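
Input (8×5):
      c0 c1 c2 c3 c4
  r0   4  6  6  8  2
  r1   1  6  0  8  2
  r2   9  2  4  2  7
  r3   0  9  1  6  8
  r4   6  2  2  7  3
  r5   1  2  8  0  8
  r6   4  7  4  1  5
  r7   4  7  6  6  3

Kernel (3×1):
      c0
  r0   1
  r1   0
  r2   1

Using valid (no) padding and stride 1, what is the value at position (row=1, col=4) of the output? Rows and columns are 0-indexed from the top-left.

The receptive field on the input at this output position is [2 / 7 / 8]. Elementwise product with the kernel and sum: 2·1 + 8·1.

10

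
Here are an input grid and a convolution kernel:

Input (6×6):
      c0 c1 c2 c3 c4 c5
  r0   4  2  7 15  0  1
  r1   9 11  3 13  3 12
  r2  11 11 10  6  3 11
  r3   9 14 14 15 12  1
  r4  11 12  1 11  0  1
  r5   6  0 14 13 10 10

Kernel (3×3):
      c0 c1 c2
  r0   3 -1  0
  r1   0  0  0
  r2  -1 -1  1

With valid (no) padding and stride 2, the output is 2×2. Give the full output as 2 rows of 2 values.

Output[0,0]: The receptive field on the input at this output position is [4 2 7 / 9 11 3 / 11 11 10]. Elementwise product with the kernel and sum: 4·3 + 2·-1 + 11·-1 + 11·-1 + 10·1.

-2 -7
0 12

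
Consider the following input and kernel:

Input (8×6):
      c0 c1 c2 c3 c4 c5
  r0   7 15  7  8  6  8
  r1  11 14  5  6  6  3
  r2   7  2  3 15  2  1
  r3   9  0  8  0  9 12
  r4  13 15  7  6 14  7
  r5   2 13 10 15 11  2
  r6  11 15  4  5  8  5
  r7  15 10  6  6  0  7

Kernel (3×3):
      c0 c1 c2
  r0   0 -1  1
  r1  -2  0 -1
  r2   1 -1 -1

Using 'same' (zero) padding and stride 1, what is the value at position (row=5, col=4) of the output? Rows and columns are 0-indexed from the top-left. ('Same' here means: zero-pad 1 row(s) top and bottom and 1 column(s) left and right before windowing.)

The receptive field on the zero-padded input at this output position is [6 14 7 / 15 11 2 / 5 8 5]. Elementwise product with the kernel and sum: 14·-1 + 7·1 + 15·-2 + 2·-1 + 5·1 + 8·-1 + 5·-1.

-47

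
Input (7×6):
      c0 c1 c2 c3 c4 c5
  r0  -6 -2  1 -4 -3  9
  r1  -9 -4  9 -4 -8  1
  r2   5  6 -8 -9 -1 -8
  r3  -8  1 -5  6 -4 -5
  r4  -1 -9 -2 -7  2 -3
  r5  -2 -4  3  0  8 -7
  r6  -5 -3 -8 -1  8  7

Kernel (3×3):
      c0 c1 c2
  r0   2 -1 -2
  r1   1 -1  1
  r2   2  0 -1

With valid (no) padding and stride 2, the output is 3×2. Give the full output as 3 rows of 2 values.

Output[0,0]: The receptive field on the input at this output position is [-6 -2 1 / -9 -4 9 / 5 6 -8]. Elementwise product with the kernel and sum: -6·2 + -2·-1 + 1·-2 + -9·1 + -4·-1 + 9·1 + 5·2 + -8·-1.

10 2
6 -26
14 -14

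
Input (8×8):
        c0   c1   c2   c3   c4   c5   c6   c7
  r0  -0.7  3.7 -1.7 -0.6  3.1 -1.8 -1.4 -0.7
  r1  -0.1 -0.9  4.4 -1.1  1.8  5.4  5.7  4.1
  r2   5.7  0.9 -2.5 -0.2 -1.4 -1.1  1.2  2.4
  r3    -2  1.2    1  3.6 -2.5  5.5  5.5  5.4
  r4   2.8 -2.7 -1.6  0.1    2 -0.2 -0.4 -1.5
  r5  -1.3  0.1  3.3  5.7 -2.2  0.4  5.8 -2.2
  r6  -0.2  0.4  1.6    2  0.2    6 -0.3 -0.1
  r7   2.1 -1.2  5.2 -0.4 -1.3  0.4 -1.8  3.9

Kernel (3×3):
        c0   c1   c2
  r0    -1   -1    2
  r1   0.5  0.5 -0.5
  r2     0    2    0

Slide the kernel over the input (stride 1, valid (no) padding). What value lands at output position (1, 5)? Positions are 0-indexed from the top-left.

6.95

The receptive field on the input at this output position is [5.4 5.7 4.1 / -1.1 1.2 2.4 / 5.5 5.5 5.4]. Elementwise product with the kernel and sum: 5.4·-1 + 5.7·-1 + 4.1·2 + -1.1·0.5 + 1.2·0.5 + 2.4·-0.5 + 5.5·2.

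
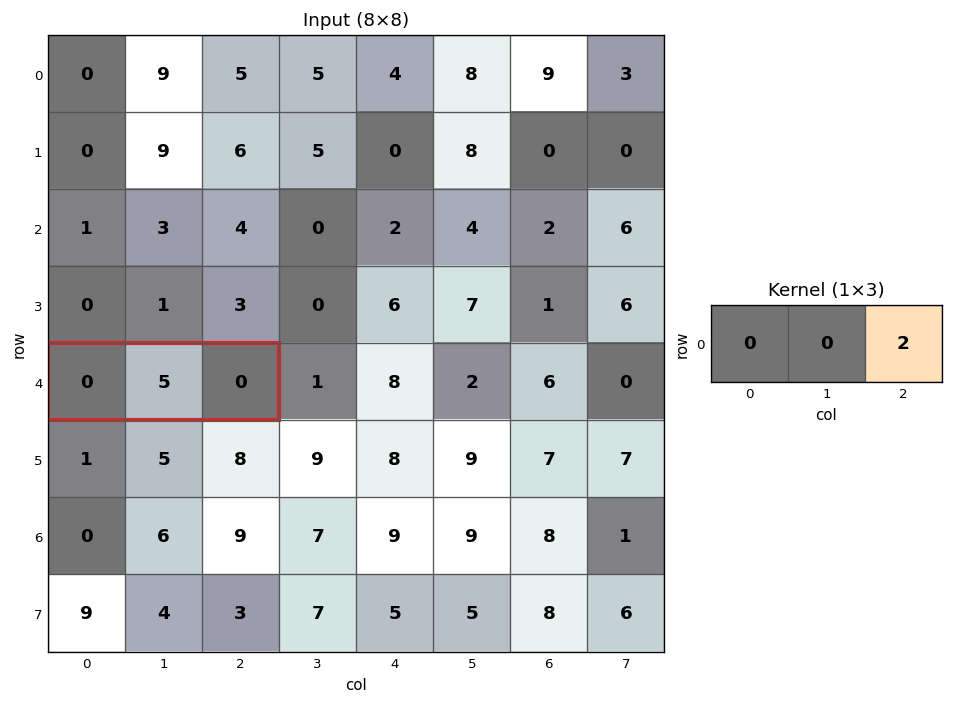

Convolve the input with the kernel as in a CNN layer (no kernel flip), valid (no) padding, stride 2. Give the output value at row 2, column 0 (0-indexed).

0

The receptive field on the input at this output position is [0 5 0]. Elementwise product with the kernel and sum: 0·2.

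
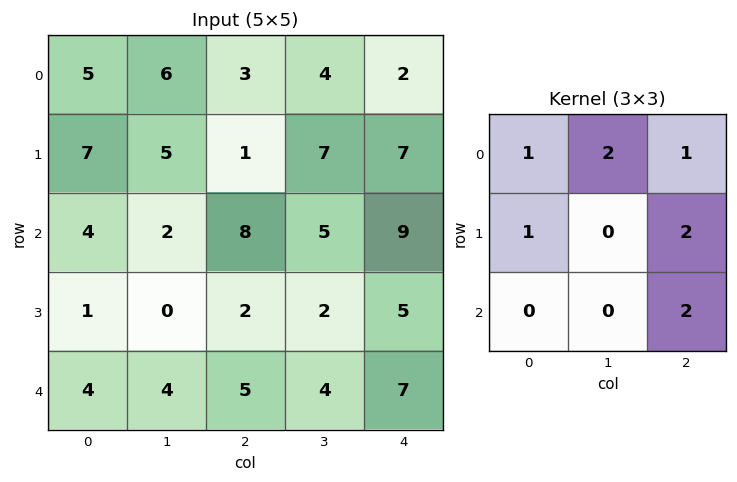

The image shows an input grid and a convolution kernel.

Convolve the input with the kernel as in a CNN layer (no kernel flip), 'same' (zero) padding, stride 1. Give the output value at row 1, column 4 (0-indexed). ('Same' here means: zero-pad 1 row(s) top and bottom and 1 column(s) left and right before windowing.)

15

The receptive field on the zero-padded input at this output position is [4 2 0 / 7 7 0 / 5 9 0]. Elementwise product with the kernel and sum: 4·1 + 2·2 + 0·1 + 7·1 + 0·2 + 0·2.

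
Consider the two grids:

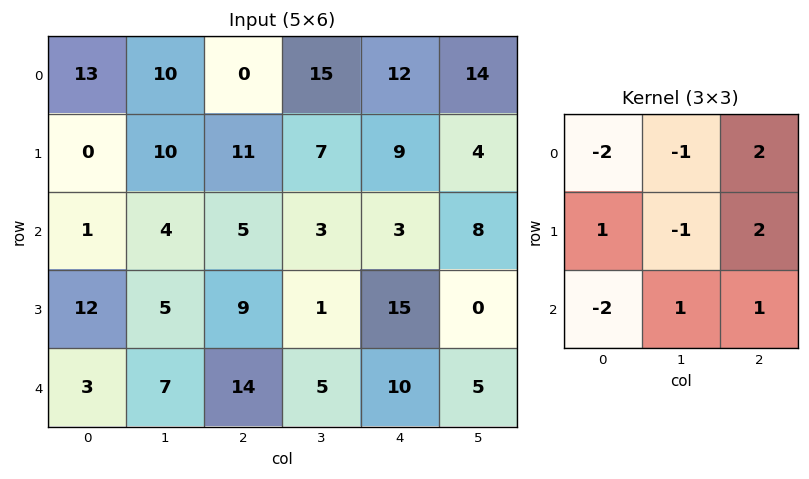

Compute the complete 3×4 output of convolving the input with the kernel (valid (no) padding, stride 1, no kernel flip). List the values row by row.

-17 23 27 -3
9 -12 -5 14
44 -4 18 -2

Output[0,0]: The receptive field on the input at this output position is [13 10 0 / 0 10 11 / 1 4 5]. Elementwise product with the kernel and sum: 13·-2 + 10·-1 + 0·2 + 0·1 + 10·-1 + 11·2 + 1·-2 + 4·1 + 5·1.
Output[0,1]: The receptive field on the input at this output position is [10 0 15 / 10 11 7 / 4 5 3]. Elementwise product with the kernel and sum: 10·-2 + 0·-1 + 15·2 + 10·1 + 11·-1 + 7·2 + 4·-2 + 5·1 + 3·1.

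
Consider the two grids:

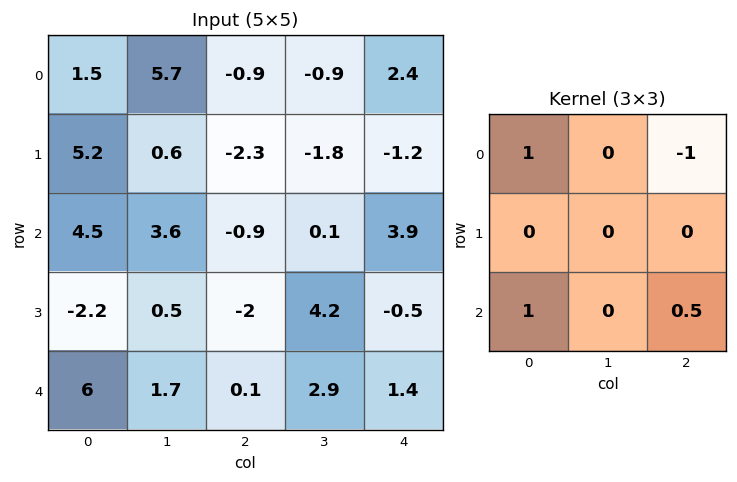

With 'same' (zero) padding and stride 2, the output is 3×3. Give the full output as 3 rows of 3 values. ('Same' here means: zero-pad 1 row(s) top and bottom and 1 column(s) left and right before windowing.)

0.3 -0.3 -1.8
-0.35 5 2.4
-0.5 -3.7 4.2

Output[0,0]: The receptive field on the zero-padded input at this output position is [0 0 0 / 0 1.5 5.7 / 0 5.2 0.6]. Elementwise product with the kernel and sum: 0·1 + 0·-1 + 0·1 + 0.6·0.5.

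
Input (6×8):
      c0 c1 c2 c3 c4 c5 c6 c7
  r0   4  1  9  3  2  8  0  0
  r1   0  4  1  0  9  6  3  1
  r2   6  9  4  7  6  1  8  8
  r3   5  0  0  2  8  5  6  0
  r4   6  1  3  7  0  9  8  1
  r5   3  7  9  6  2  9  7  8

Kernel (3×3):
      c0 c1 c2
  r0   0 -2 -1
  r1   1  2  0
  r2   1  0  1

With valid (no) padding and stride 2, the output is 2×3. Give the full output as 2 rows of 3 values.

7 3 19
-8 -13 16

Output[0,0]: The receptive field on the input at this output position is [4 1 9 / 0 4 1 / 6 9 4]. Elementwise product with the kernel and sum: 1·-2 + 9·-1 + 0·1 + 4·2 + 6·1 + 4·1.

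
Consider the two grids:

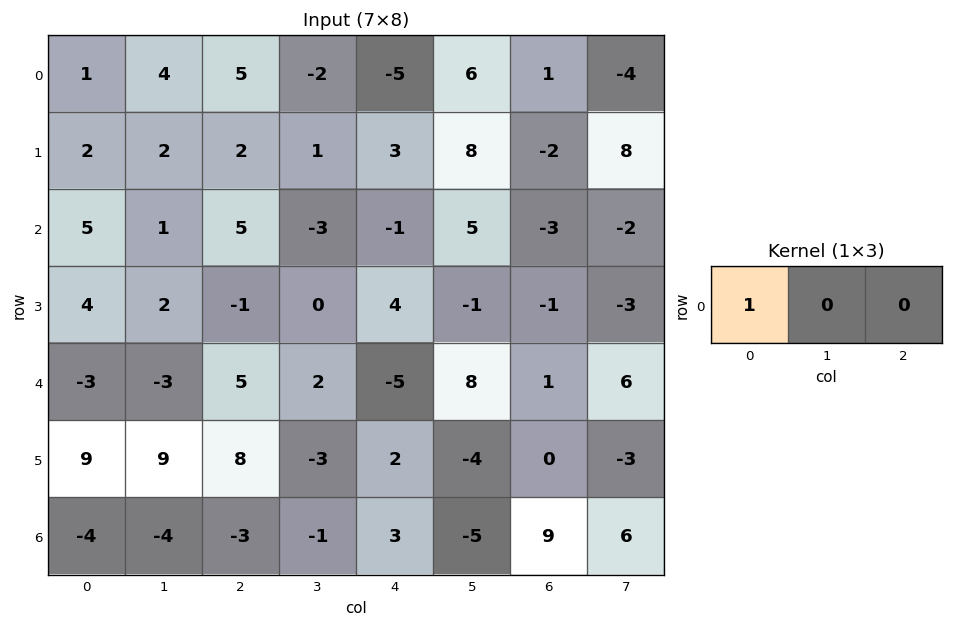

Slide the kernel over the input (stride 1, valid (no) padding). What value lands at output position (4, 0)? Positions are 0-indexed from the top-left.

The receptive field on the input at this output position is [-3 -3 5]. Elementwise product with the kernel and sum: -3·1.

-3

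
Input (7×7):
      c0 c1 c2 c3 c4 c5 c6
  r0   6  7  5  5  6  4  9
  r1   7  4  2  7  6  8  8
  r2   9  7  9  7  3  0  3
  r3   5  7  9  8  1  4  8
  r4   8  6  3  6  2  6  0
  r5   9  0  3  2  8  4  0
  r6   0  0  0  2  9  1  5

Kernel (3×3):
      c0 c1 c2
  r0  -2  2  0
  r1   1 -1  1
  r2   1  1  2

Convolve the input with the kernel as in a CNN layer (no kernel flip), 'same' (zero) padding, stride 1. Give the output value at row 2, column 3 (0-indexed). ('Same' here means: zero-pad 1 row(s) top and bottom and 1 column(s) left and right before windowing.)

34

The receptive field on the zero-padded input at this output position is [2 7 6 / 9 7 3 / 9 8 1]. Elementwise product with the kernel and sum: 2·-2 + 7·2 + 9·1 + 7·-1 + 3·1 + 9·1 + 8·1 + 1·2.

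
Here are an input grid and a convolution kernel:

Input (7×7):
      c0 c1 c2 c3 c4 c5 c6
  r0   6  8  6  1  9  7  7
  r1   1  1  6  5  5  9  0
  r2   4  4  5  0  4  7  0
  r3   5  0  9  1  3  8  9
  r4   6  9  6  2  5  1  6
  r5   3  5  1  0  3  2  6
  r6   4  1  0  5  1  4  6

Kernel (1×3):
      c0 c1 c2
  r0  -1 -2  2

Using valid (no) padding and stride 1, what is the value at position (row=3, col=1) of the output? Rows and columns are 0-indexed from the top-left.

The receptive field on the input at this output position is [0 9 1]. Elementwise product with the kernel and sum: 0·-1 + 9·-2 + 1·2.

-16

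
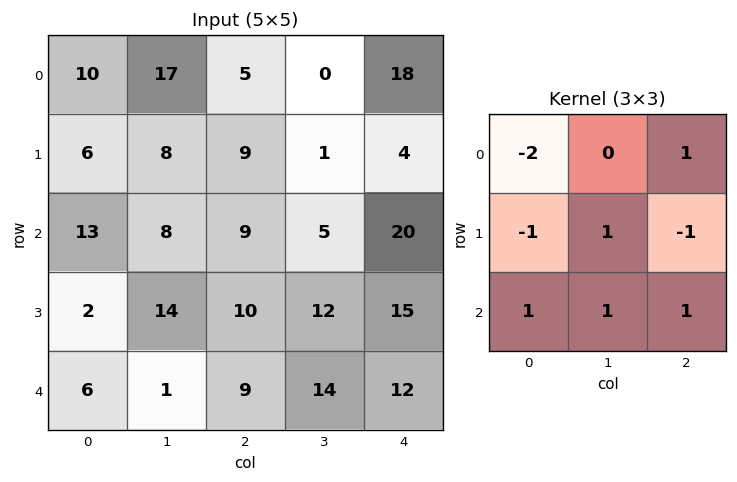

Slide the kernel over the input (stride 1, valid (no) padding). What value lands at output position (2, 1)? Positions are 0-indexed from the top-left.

The receptive field on the input at this output position is [8 9 5 / 14 10 12 / 1 9 14]. Elementwise product with the kernel and sum: 8·-2 + 5·1 + 14·-1 + 10·1 + 12·-1 + 1·1 + 9·1 + 14·1.

-3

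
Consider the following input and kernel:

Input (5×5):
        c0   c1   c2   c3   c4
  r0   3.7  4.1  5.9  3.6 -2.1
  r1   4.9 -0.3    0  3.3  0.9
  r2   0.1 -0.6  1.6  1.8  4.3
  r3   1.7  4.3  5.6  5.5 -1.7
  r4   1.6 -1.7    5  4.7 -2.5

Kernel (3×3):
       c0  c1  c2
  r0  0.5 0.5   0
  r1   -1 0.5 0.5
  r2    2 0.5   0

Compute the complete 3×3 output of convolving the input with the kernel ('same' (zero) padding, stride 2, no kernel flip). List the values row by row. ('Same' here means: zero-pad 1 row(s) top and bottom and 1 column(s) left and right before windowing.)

6.35 0.05 2.4
3.05 13.55 12.6
0.8 11.5 -4.05

Output[0,0]: The receptive field on the zero-padded input at this output position is [0 0 0 / 0 3.7 4.1 / 0 4.9 -0.3]. Elementwise product with the kernel and sum: 0·0.5 + 0·0.5 + 0·-1 + 3.7·0.5 + 4.1·0.5 + 0·2 + 4.9·0.5.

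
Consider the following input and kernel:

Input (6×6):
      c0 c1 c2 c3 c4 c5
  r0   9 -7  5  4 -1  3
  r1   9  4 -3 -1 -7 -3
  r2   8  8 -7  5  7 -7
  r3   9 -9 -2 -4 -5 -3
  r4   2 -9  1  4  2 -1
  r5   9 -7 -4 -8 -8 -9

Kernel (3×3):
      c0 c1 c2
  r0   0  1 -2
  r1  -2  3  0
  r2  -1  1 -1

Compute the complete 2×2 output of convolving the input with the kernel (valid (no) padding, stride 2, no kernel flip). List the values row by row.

-16 14
-35 -16

Output[0,0]: The receptive field on the input at this output position is [9 -7 5 / 9 4 -3 / 8 8 -7]. Elementwise product with the kernel and sum: -7·1 + 5·-2 + 9·-2 + 4·3 + 8·-1 + 8·1 + -7·-1.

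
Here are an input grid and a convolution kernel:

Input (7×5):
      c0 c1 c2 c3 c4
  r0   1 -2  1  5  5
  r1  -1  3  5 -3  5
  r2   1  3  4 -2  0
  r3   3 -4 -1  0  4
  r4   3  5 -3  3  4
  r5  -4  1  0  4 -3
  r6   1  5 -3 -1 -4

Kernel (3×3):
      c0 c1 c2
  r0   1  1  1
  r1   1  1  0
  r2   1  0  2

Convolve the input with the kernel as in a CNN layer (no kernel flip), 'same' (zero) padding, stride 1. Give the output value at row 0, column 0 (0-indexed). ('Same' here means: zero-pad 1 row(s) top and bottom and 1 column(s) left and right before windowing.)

7

The receptive field on the zero-padded input at this output position is [0 0 0 / 0 1 -2 / 0 -1 3]. Elementwise product with the kernel and sum: 0·1 + 0·1 + 0·1 + 0·1 + 1·1 + 0·1 + 3·2.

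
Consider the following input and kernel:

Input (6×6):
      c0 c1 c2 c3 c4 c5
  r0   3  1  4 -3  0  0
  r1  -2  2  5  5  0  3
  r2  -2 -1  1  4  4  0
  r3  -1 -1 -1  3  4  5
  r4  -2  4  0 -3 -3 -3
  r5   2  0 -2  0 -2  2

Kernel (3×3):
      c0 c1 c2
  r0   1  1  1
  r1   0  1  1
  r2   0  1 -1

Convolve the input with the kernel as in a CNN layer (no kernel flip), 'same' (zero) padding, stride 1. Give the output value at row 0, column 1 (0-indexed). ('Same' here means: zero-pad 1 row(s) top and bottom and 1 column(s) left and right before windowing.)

The receptive field on the zero-padded input at this output position is [0 0 0 / 3 1 4 / -2 2 5]. Elementwise product with the kernel and sum: 0·1 + 0·1 + 0·1 + 1·1 + 4·1 + 2·1 + 5·-1.

2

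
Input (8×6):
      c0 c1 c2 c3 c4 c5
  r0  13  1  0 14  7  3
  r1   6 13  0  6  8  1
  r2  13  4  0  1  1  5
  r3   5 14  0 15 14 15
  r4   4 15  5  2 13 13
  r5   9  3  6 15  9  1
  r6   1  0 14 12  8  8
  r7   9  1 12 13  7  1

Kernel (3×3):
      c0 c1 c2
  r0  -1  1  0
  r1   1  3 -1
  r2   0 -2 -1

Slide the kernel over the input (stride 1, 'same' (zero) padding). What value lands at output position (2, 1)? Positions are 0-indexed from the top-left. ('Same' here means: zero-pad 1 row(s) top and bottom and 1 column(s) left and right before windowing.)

The receptive field on the zero-padded input at this output position is [6 13 0 / 13 4 0 / 5 14 0]. Elementwise product with the kernel and sum: 6·-1 + 13·1 + 13·1 + 4·3 + 0·-1 + 14·-2 + 0·-1.

4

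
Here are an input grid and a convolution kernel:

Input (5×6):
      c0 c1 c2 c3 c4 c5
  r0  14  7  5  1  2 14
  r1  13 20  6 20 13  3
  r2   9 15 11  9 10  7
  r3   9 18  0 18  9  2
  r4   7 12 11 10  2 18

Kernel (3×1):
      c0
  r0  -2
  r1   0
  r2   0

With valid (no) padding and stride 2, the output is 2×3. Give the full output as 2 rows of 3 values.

-28 -10 -4
-18 -22 -20

Output[0,0]: The receptive field on the input at this output position is [14 / 13 / 9]. Elementwise product with the kernel and sum: 14·-2.
Output[0,1]: The receptive field on the input at this output position is [5 / 6 / 11]. Elementwise product with the kernel and sum: 5·-2.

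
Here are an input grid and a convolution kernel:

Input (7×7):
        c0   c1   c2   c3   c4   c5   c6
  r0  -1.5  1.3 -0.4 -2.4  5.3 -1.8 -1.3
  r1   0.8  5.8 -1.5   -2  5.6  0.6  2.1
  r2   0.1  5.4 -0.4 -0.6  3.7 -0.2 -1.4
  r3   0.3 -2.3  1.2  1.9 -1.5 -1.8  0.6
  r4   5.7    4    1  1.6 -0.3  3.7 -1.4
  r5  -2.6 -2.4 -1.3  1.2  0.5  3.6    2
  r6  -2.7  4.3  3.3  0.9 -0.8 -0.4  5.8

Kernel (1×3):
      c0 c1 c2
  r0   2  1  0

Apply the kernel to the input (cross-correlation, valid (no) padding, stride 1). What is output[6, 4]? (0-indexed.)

The receptive field on the input at this output position is [-0.8 -0.4 5.8]. Elementwise product with the kernel and sum: -0.8·2 + -0.4·1.

-2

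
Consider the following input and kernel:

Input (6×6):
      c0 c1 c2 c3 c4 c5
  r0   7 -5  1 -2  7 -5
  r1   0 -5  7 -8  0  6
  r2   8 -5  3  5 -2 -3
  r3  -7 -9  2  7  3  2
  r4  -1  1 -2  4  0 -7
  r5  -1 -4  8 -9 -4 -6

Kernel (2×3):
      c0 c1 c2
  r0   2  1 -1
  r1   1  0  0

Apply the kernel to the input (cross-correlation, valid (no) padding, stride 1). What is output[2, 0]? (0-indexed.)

1

The receptive field on the input at this output position is [8 -5 3 / -7 -9 2]. Elementwise product with the kernel and sum: 8·2 + -5·1 + 3·-1 + -7·1.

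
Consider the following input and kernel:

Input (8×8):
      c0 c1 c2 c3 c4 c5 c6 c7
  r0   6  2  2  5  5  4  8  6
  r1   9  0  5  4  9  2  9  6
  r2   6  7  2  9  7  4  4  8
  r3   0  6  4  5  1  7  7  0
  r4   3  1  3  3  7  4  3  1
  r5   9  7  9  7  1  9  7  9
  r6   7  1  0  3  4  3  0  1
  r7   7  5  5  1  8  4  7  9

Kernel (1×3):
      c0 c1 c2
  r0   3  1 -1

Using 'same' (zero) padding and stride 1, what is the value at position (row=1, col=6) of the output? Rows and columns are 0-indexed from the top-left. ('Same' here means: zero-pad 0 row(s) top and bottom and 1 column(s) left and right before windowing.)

9

The receptive field on the zero-padded input at this output position is [2 9 6]. Elementwise product with the kernel and sum: 2·3 + 9·1 + 6·-1.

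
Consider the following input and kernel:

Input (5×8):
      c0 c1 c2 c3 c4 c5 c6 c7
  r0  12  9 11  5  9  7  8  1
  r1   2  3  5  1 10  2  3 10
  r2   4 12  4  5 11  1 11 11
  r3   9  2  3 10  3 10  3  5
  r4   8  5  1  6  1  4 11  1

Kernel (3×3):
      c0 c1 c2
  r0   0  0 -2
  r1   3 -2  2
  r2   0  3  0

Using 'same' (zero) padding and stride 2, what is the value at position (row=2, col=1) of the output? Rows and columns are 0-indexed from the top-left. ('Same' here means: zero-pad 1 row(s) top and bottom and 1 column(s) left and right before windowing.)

5

The receptive field on the zero-padded input at this output position is [2 3 10 / 5 1 6 / 0 0 0]. Elementwise product with the kernel and sum: 10·-2 + 5·3 + 1·-2 + 6·2 + 0·3.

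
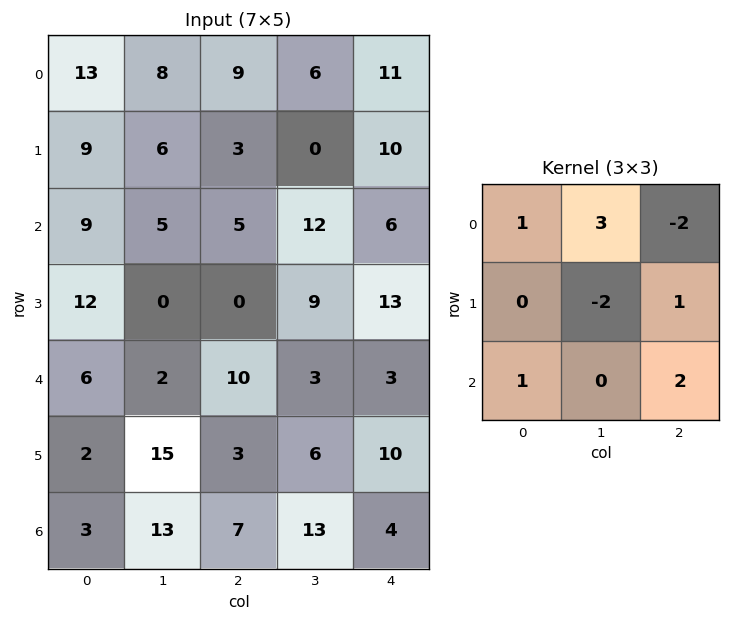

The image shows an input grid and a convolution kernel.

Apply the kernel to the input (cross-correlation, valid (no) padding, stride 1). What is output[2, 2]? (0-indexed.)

The receptive field on the input at this output position is [5 12 6 / 0 9 13 / 10 3 3]. Elementwise product with the kernel and sum: 5·1 + 12·3 + 6·-2 + 9·-2 + 13·1 + 10·1 + 3·2.

40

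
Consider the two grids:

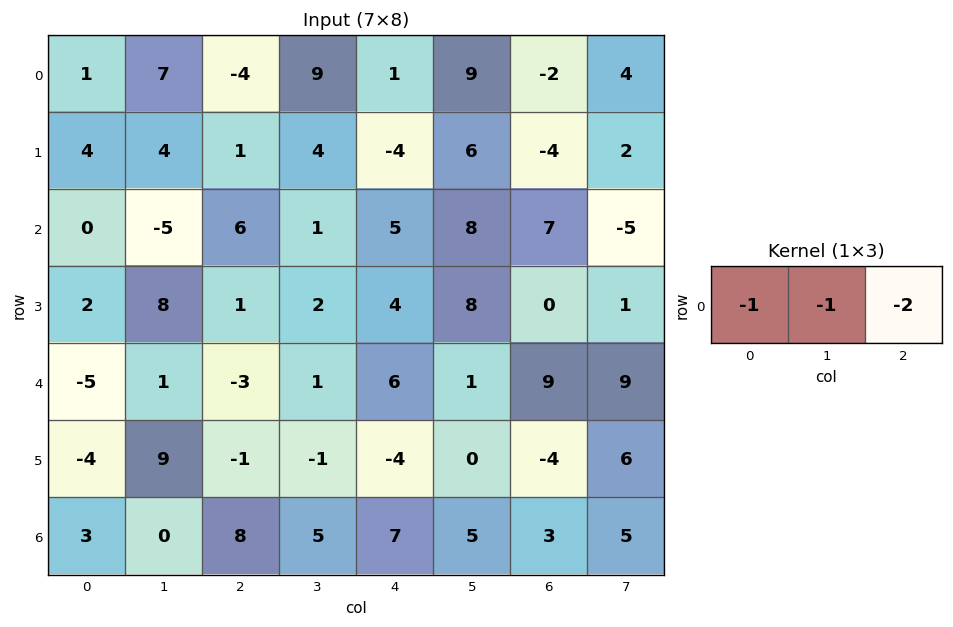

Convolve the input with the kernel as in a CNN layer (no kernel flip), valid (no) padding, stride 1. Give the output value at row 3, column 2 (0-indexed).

The receptive field on the input at this output position is [1 2 4]. Elementwise product with the kernel and sum: 1·-1 + 2·-1 + 4·-2.

-11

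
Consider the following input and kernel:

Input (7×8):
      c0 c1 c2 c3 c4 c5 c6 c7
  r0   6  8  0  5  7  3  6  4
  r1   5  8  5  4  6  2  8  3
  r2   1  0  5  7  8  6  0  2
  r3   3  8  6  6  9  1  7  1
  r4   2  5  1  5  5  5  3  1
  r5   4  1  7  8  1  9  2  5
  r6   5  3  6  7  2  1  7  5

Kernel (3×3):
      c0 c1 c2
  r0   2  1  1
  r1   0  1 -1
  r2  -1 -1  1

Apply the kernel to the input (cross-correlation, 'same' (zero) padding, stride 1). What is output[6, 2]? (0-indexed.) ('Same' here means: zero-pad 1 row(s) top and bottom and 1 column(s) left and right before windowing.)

The receptive field on the zero-padded input at this output position is [1 7 8 / 3 6 7 / 0 0 0]. Elementwise product with the kernel and sum: 1·2 + 7·1 + 8·1 + 6·1 + 7·-1 + 0·-1 + 0·-1 + 0·1.

16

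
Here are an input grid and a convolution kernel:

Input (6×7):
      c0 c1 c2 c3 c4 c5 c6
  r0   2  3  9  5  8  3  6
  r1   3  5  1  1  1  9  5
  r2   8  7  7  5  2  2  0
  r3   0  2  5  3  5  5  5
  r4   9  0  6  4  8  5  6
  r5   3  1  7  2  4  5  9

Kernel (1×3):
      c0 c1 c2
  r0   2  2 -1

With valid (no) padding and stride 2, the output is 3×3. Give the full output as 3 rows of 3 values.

1 20 16
23 22 8
12 12 20

Output[0,0]: The receptive field on the input at this output position is [2 3 9]. Elementwise product with the kernel and sum: 2·2 + 3·2 + 9·-1.
Output[0,1]: The receptive field on the input at this output position is [9 5 8]. Elementwise product with the kernel and sum: 9·2 + 5·2 + 8·-1.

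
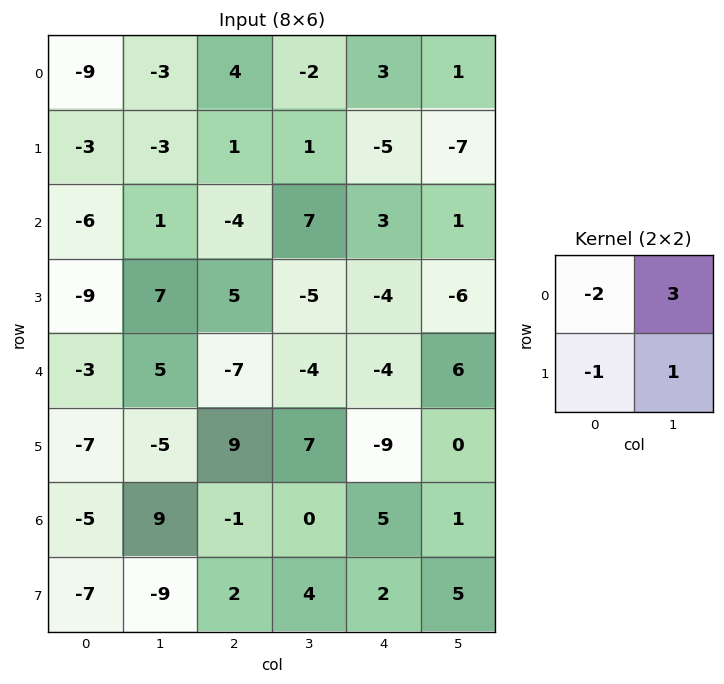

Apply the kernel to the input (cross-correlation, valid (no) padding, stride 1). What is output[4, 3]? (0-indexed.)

-20

The receptive field on the input at this output position is [-4 -4 / 7 -9]. Elementwise product with the kernel and sum: -4·-2 + -4·3 + 7·-1 + -9·1.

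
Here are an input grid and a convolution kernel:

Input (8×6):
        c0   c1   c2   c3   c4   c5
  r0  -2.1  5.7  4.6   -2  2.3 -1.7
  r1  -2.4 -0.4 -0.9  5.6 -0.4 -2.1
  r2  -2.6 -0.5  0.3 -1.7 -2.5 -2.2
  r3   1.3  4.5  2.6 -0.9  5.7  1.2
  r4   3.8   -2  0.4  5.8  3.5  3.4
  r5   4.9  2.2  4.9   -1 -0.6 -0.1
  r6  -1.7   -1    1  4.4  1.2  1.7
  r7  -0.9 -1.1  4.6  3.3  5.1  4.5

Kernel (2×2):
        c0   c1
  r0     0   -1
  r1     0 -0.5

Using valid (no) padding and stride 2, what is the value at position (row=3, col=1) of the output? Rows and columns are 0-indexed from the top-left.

-6.05

The receptive field on the input at this output position is [1 4.4 / 4.6 3.3]. Elementwise product with the kernel and sum: 4.4·-1 + 3.3·-0.5.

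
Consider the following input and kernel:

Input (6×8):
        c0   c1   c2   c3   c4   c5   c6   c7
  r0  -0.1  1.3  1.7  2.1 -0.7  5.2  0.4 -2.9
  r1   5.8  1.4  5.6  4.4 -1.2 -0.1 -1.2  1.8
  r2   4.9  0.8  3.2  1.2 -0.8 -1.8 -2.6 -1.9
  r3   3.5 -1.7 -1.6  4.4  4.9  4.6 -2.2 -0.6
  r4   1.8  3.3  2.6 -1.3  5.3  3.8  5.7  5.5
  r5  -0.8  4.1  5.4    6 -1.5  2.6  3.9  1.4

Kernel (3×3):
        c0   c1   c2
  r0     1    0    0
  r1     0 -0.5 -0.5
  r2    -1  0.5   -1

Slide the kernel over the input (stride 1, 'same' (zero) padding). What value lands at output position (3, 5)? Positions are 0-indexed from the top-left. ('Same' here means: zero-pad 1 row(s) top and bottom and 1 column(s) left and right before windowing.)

-11.1

The receptive field on the zero-padded input at this output position is [-0.8 -1.8 -2.6 / 4.9 4.6 -2.2 / 5.3 3.8 5.7]. Elementwise product with the kernel and sum: -0.8·1 + 4.6·-0.5 + -2.2·-0.5 + 5.3·-1 + 3.8·0.5 + 5.7·-1.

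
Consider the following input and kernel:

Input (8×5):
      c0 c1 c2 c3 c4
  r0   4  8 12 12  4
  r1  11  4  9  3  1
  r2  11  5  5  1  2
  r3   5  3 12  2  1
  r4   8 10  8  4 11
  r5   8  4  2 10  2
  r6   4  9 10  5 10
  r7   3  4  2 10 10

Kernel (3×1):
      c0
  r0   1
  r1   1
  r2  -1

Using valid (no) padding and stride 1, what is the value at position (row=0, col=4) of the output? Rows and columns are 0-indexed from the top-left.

3

The receptive field on the input at this output position is [4 / 1 / 2]. Elementwise product with the kernel and sum: 4·1 + 1·1 + 2·-1.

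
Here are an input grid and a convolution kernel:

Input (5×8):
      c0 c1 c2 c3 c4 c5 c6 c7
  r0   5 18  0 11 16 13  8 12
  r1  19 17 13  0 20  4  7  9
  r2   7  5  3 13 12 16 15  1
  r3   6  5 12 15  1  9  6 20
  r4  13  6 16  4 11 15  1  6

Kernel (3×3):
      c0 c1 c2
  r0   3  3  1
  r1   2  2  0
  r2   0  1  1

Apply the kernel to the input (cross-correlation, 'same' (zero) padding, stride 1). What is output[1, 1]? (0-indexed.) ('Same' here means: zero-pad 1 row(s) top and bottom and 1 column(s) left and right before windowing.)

149

The receptive field on the zero-padded input at this output position is [5 18 0 / 19 17 13 / 7 5 3]. Elementwise product with the kernel and sum: 5·3 + 18·3 + 0·1 + 19·2 + 17·2 + 5·1 + 3·1.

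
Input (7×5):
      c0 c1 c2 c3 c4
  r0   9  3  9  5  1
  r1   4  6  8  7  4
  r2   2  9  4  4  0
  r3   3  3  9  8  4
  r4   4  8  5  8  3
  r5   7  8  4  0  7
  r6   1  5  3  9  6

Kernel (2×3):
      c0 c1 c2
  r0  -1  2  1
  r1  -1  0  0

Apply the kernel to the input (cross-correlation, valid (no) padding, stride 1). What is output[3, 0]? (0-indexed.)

The receptive field on the input at this output position is [3 3 9 / 4 8 5]. Elementwise product with the kernel and sum: 3·-1 + 3·2 + 9·1 + 4·-1.

8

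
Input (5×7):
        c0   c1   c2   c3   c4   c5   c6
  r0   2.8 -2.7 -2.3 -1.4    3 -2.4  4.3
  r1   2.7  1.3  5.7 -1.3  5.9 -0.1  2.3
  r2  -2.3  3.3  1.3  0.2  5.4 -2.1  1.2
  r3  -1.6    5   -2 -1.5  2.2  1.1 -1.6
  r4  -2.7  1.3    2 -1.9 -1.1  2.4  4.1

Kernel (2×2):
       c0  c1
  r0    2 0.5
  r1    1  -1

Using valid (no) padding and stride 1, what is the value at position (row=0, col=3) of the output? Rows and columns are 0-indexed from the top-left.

The receptive field on the input at this output position is [-1.4 3 / -1.3 5.9]. Elementwise product with the kernel and sum: -1.4·2 + 3·0.5 + -1.3·1 + 5.9·-1.

-8.5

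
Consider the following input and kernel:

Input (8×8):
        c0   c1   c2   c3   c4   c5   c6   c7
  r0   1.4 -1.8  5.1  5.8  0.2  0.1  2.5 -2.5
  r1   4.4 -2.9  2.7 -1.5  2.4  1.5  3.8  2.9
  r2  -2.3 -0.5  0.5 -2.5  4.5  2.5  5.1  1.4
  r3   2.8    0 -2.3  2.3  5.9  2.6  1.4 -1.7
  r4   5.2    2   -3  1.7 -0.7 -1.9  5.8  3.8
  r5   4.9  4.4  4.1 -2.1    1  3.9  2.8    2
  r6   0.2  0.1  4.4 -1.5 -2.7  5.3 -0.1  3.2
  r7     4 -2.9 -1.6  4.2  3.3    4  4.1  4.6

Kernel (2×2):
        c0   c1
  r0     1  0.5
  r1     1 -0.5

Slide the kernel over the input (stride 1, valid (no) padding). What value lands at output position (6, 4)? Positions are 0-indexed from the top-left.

The receptive field on the input at this output position is [-2.7 5.3 / 3.3 4]. Elementwise product with the kernel and sum: -2.7·1 + 5.3·0.5 + 3.3·1 + 4·-0.5.

1.25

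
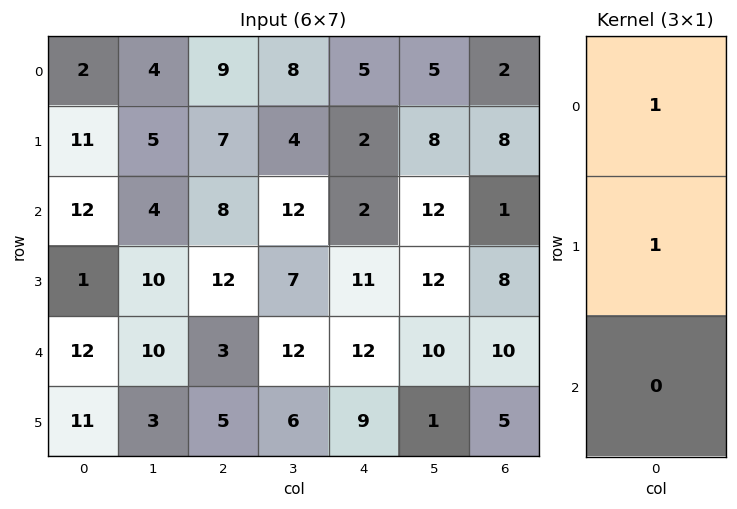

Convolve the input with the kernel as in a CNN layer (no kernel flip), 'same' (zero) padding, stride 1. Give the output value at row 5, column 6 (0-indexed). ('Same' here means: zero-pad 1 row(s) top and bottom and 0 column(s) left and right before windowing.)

15

The receptive field on the zero-padded input at this output position is [10 / 5 / 0]. Elementwise product with the kernel and sum: 10·1 + 5·1.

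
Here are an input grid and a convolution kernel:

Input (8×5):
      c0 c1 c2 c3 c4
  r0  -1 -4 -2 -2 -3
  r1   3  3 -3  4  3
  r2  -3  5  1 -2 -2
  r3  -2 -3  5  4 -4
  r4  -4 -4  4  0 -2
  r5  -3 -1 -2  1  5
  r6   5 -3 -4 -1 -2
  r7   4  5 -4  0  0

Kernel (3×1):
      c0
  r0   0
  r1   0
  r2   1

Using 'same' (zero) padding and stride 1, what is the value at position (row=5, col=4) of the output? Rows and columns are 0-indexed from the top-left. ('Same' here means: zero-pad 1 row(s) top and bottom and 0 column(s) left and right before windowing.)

The receptive field on the zero-padded input at this output position is [-2 / 5 / -2]. Elementwise product with the kernel and sum: -2·1.

-2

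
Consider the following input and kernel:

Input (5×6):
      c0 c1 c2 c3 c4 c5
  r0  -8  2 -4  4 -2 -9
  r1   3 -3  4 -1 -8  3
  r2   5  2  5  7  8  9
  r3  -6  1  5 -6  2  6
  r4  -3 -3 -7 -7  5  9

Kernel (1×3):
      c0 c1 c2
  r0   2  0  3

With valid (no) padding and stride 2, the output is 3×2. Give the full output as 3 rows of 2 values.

Output[0,0]: The receptive field on the input at this output position is [-8 2 -4]. Elementwise product with the kernel and sum: -8·2 + -4·3.

-28 -14
25 34
-27 1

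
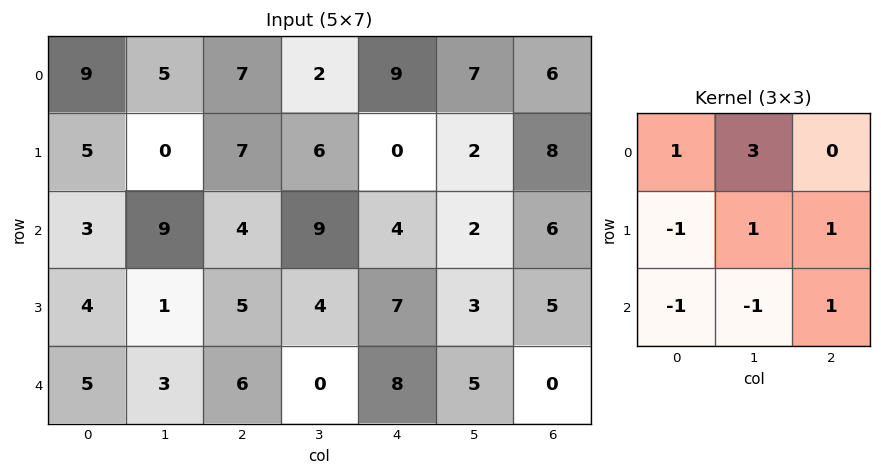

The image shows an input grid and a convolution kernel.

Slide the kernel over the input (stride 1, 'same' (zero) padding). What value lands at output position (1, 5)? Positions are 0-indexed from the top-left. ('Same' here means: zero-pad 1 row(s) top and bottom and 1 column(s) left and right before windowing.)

40

The receptive field on the zero-padded input at this output position is [9 7 6 / 0 2 8 / 4 2 6]. Elementwise product with the kernel and sum: 9·1 + 7·3 + 0·-1 + 2·1 + 8·1 + 4·-1 + 2·-1 + 6·1.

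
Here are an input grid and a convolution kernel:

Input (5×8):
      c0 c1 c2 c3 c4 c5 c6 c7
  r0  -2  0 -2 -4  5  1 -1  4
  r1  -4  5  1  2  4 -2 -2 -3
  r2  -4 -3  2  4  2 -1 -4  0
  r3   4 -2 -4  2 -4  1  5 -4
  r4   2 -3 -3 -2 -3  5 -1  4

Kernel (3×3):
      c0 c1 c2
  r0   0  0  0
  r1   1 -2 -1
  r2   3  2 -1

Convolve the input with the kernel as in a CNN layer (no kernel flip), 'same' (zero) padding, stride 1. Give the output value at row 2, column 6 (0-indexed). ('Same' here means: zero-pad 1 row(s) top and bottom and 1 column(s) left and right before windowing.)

24

The receptive field on the zero-padded input at this output position is [-2 -2 -3 / -1 -4 0 / 1 5 -4]. Elementwise product with the kernel and sum: -1·1 + -4·-2 + 0·-1 + 1·3 + 5·2 + -4·-1.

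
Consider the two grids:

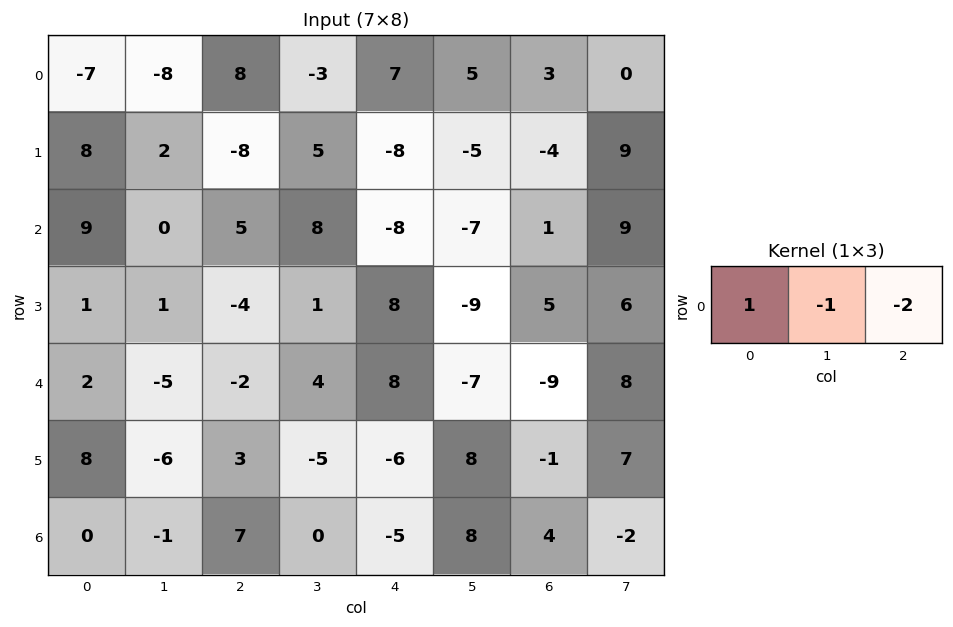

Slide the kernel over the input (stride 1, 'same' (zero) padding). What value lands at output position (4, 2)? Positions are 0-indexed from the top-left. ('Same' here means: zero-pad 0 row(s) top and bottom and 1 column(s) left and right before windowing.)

The receptive field on the zero-padded input at this output position is [-5 -2 4]. Elementwise product with the kernel and sum: -5·1 + -2·-1 + 4·-2.

-11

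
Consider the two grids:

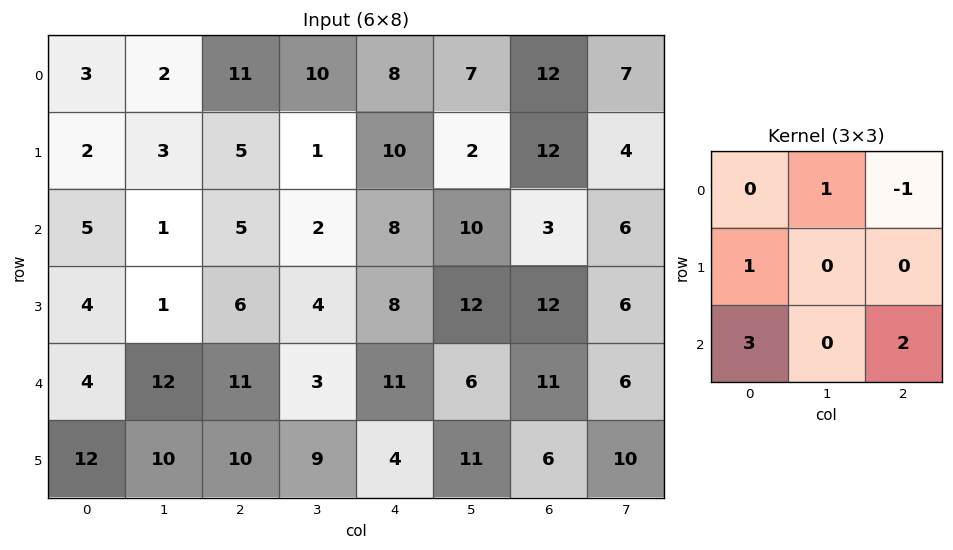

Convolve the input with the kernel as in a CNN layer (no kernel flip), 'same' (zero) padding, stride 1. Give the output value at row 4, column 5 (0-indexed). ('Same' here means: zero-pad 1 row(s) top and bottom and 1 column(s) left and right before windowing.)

The receptive field on the zero-padded input at this output position is [8 12 12 / 11 6 11 / 4 11 6]. Elementwise product with the kernel and sum: 12·1 + 12·-1 + 11·1 + 4·3 + 6·2.

35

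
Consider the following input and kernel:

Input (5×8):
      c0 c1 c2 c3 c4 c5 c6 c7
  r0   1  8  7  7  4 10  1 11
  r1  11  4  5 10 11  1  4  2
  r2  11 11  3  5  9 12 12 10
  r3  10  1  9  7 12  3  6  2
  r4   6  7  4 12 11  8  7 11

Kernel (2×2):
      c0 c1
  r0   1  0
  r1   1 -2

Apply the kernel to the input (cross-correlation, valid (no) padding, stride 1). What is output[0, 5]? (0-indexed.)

The receptive field on the input at this output position is [10 1 / 1 4]. Elementwise product with the kernel and sum: 10·1 + 1·1 + 4·-2.

3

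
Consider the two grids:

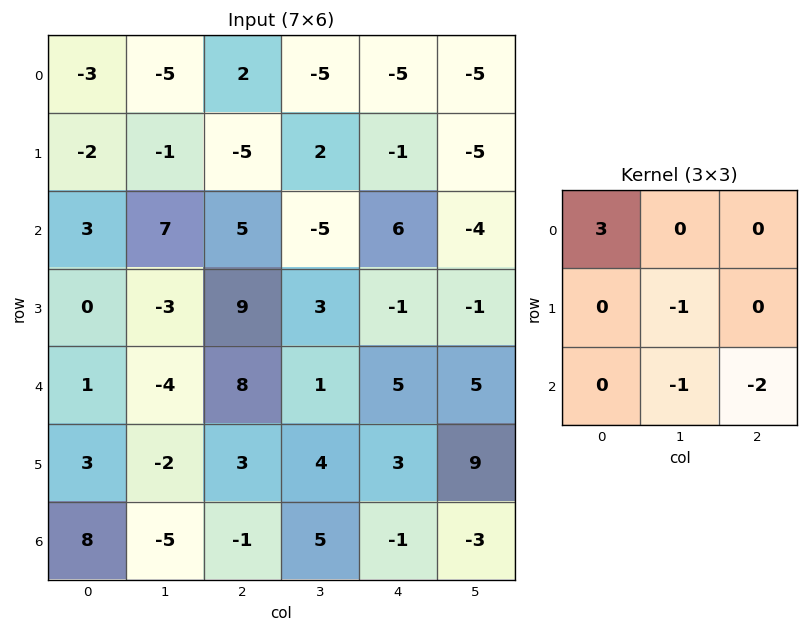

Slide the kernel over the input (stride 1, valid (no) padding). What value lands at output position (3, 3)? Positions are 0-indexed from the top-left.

The receptive field on the input at this output position is [3 -1 -1 / 1 5 5 / 4 3 9]. Elementwise product with the kernel and sum: 3·3 + 5·-1 + 3·-1 + 9·-2.

-17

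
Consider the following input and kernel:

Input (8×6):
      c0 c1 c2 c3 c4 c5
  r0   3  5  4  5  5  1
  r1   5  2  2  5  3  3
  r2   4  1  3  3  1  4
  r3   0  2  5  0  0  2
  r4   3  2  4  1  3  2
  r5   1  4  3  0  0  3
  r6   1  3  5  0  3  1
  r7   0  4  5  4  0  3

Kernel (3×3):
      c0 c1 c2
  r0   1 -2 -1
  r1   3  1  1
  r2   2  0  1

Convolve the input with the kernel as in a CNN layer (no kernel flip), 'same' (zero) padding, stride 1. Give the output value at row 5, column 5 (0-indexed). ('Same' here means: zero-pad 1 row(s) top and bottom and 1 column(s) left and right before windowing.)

8

The receptive field on the zero-padded input at this output position is [3 2 0 / 0 3 0 / 3 1 0]. Elementwise product with the kernel and sum: 3·1 + 2·-2 + 0·-1 + 0·3 + 3·1 + 0·1 + 3·2 + 0·1.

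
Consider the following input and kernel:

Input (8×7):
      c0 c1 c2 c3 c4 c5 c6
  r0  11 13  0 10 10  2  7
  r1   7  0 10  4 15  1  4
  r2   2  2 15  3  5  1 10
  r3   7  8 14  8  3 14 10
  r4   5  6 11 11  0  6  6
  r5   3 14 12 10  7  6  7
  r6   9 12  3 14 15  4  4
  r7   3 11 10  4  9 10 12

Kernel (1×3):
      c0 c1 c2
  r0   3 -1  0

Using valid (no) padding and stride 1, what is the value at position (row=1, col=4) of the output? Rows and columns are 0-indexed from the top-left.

44

The receptive field on the input at this output position is [15 1 4]. Elementwise product with the kernel and sum: 15·3 + 1·-1.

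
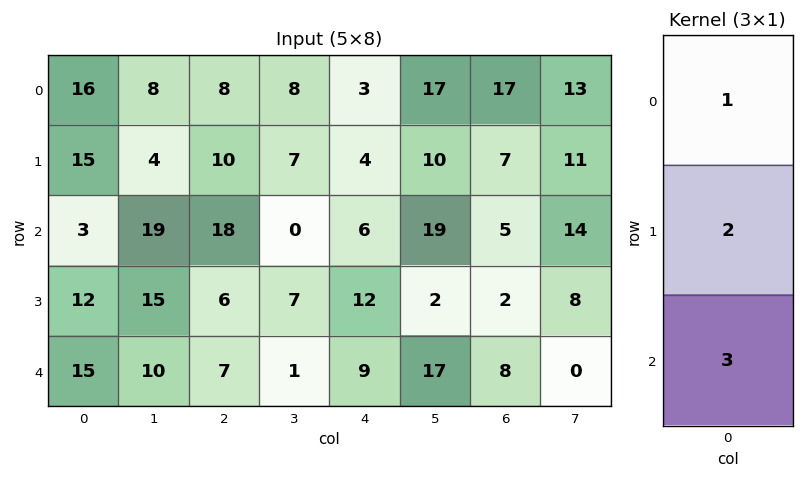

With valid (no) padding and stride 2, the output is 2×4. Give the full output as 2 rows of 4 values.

Output[0,0]: The receptive field on the input at this output position is [16 / 15 / 3]. Elementwise product with the kernel and sum: 16·1 + 15·2 + 3·3.

55 82 29 46
72 51 57 33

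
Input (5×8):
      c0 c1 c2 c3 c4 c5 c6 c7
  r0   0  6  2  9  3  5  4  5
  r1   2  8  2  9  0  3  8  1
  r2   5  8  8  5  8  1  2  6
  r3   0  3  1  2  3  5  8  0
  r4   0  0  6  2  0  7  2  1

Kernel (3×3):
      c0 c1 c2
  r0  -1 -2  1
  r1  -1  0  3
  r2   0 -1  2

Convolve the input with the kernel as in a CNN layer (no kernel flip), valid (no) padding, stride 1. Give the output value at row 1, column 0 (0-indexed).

2

The receptive field on the input at this output position is [2 8 2 / 5 8 8 / 0 3 1]. Elementwise product with the kernel and sum: 2·-1 + 8·-2 + 2·1 + 5·-1 + 8·3 + 3·-1 + 1·2.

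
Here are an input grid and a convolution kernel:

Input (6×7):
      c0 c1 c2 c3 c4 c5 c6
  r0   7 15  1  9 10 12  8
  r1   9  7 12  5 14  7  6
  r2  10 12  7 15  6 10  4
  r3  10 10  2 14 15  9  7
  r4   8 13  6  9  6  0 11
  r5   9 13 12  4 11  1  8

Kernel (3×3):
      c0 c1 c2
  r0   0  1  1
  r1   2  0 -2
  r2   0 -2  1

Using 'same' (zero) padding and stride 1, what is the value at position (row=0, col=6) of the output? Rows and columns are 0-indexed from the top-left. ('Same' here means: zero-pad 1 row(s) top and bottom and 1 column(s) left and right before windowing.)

12

The receptive field on the zero-padded input at this output position is [0 0 0 / 12 8 0 / 7 6 0]. Elementwise product with the kernel and sum: 0·1 + 0·1 + 12·2 + 0·-2 + 6·-2 + 0·1.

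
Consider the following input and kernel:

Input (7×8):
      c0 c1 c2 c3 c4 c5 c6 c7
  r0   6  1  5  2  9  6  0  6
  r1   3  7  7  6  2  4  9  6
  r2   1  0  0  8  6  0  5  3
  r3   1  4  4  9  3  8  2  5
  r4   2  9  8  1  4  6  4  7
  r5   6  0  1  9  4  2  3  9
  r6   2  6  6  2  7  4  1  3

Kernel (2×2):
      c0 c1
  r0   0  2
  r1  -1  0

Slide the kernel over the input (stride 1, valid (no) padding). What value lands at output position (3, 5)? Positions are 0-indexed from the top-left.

The receptive field on the input at this output position is [8 2 / 6 4]. Elementwise product with the kernel and sum: 2·2 + 6·-1.

-2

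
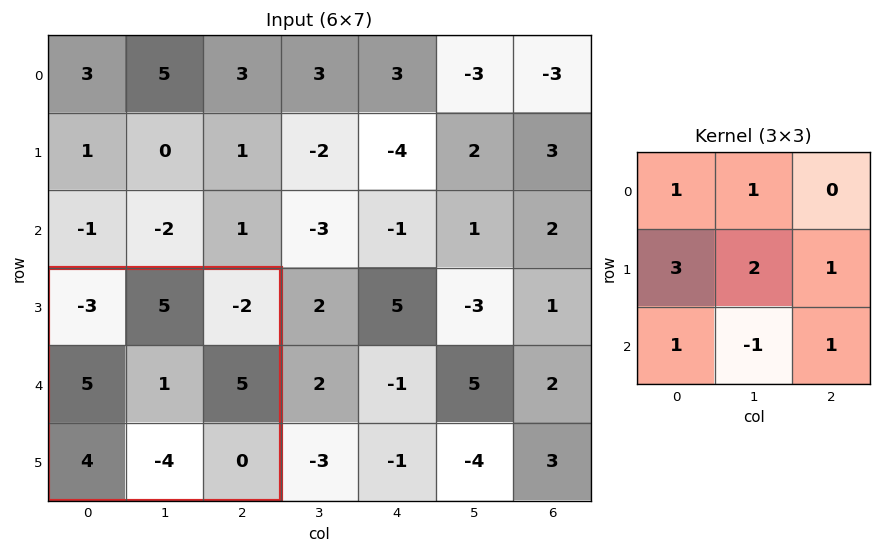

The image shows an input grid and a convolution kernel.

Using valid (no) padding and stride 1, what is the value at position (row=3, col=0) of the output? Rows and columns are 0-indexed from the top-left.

The receptive field on the input at this output position is [-3 5 -2 / 5 1 5 / 4 -4 0]. Elementwise product with the kernel and sum: -3·1 + 5·1 + 5·3 + 1·2 + 5·1 + 4·1 + -4·-1 + 0·1.

32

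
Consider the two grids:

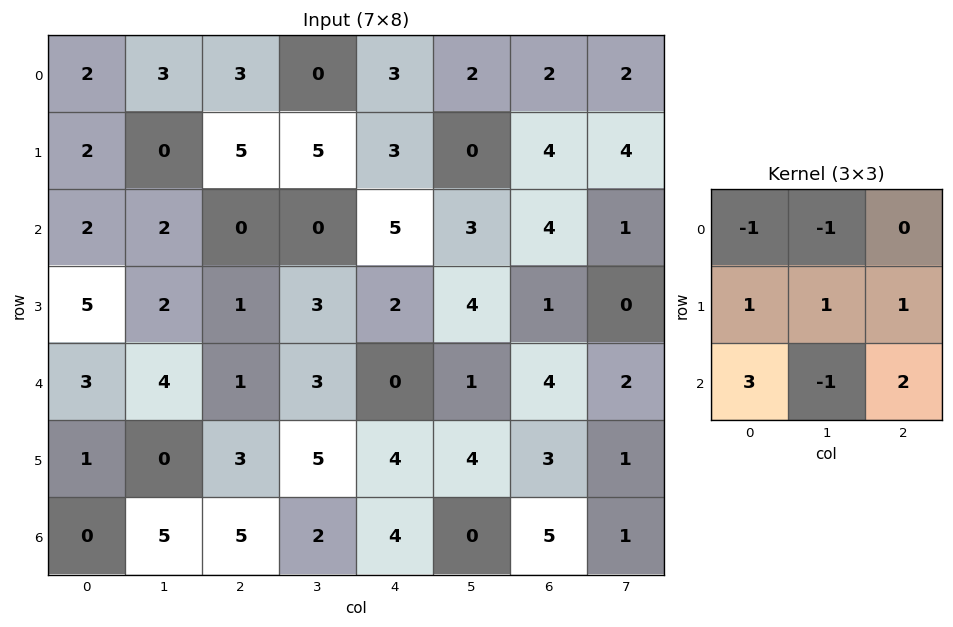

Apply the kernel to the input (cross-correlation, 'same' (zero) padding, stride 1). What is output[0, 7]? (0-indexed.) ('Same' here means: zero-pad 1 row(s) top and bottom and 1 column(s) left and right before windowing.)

12

The receptive field on the zero-padded input at this output position is [0 0 0 / 2 2 0 / 4 4 0]. Elementwise product with the kernel and sum: 0·-1 + 0·-1 + 2·1 + 2·1 + 0·1 + 4·3 + 4·-1 + 0·2.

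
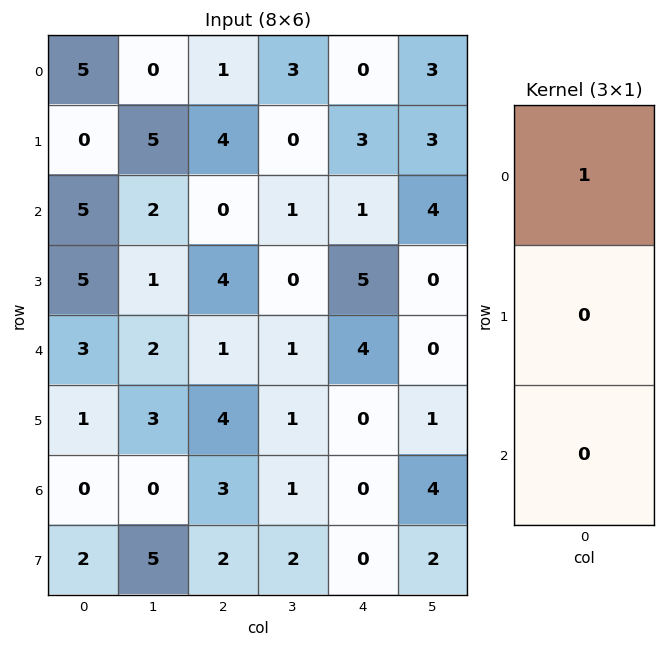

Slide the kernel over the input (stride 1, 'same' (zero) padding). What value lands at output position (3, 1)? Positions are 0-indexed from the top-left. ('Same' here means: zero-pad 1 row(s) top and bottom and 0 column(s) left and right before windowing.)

2

The receptive field on the zero-padded input at this output position is [2 / 1 / 2]. Elementwise product with the kernel and sum: 2·1.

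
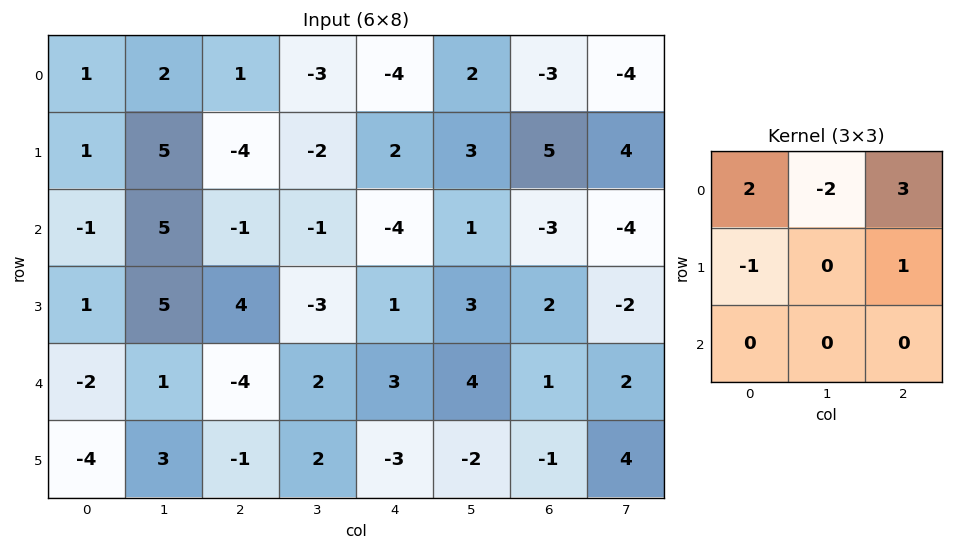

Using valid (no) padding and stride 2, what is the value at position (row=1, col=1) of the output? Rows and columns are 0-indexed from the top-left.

-15

The receptive field on the input at this output position is [-1 -1 -4 / 4 -3 1 / -4 2 3]. Elementwise product with the kernel and sum: -1·2 + -1·-2 + -4·3 + 4·-1 + 1·1.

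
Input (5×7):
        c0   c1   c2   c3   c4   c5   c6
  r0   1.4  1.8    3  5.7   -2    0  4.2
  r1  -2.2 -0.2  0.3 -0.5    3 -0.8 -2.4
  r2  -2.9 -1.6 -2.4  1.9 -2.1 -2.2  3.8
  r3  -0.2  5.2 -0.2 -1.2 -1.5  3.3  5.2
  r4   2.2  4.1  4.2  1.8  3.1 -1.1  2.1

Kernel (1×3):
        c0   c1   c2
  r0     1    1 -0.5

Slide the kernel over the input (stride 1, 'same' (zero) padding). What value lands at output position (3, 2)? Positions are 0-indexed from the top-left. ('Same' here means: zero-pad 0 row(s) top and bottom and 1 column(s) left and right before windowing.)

5.6

The receptive field on the zero-padded input at this output position is [5.2 -0.2 -1.2]. Elementwise product with the kernel and sum: 5.2·1 + -0.2·1 + -1.2·-0.5.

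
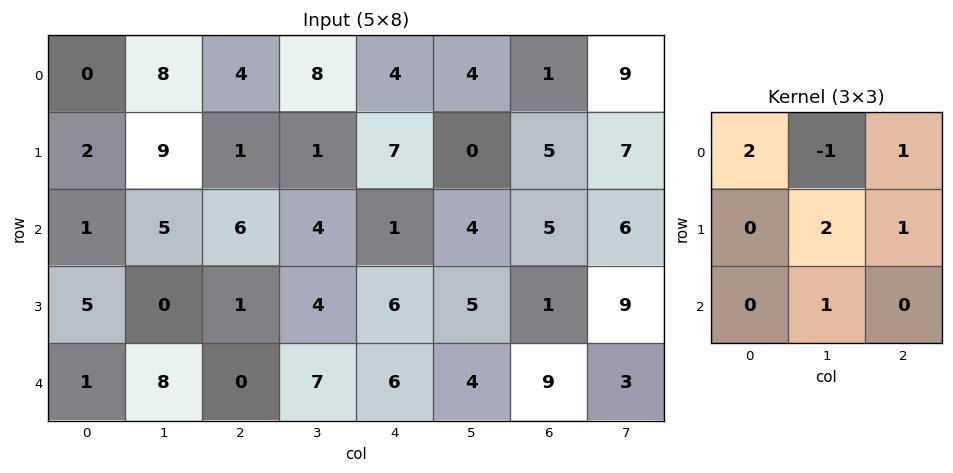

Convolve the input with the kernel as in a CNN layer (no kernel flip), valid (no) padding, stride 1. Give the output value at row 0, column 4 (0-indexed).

14

The receptive field on the input at this output position is [4 4 1 / 7 0 5 / 1 4 5]. Elementwise product with the kernel and sum: 4·2 + 4·-1 + 1·1 + 0·2 + 5·1 + 4·1.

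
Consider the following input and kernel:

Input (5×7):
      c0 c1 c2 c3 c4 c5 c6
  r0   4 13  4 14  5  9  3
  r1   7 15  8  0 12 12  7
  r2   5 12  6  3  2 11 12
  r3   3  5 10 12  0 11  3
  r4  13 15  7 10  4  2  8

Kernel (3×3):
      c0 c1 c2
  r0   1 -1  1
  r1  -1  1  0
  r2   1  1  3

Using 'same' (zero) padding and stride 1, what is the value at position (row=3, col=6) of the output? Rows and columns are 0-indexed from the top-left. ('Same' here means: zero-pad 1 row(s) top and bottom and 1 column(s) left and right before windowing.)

1

The receptive field on the zero-padded input at this output position is [11 12 0 / 11 3 0 / 2 8 0]. Elementwise product with the kernel and sum: 11·1 + 12·-1 + 0·1 + 11·-1 + 3·1 + 2·1 + 8·1 + 0·3.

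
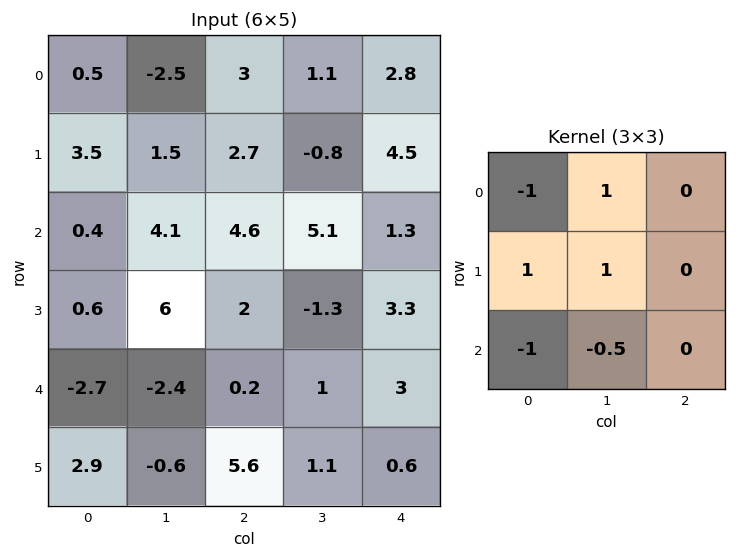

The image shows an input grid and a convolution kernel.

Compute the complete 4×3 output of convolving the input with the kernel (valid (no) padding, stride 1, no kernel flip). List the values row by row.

-0.45 3.3 -7.15
-1.1 2.9 4.85
14.2 10.8 0.5
-2.3 -8.4 -8.25

Output[0,0]: The receptive field on the input at this output position is [0.5 -2.5 3 / 3.5 1.5 2.7 / 0.4 4.1 4.6]. Elementwise product with the kernel and sum: 0.5·-1 + -2.5·1 + 3.5·1 + 1.5·1 + 0.4·-1 + 4.1·-0.5.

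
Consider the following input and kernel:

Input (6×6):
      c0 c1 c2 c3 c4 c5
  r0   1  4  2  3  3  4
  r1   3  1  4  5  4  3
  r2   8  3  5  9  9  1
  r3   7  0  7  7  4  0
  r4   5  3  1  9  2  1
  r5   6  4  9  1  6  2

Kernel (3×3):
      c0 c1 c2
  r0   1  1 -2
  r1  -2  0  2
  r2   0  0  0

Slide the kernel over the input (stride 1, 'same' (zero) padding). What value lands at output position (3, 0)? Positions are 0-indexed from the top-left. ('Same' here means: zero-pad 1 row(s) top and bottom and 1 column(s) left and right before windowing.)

2

The receptive field on the zero-padded input at this output position is [0 8 3 / 0 7 0 / 0 5 3]. Elementwise product with the kernel and sum: 0·1 + 8·1 + 3·-2 + 0·-2 + 0·2.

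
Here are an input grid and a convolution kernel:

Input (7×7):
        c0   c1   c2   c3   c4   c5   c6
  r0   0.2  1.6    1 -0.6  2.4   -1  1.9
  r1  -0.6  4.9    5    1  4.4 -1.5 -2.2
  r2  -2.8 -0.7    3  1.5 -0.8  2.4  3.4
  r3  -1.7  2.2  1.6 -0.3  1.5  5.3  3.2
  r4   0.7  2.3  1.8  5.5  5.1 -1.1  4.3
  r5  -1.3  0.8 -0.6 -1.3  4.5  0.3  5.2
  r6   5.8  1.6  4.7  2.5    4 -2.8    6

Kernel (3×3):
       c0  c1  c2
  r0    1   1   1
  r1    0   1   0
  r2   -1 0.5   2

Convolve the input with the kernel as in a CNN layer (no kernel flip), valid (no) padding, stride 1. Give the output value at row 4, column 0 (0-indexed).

The receptive field on the input at this output position is [0.7 2.3 1.8 / -1.3 0.8 -0.6 / 5.8 1.6 4.7]. Elementwise product with the kernel and sum: 0.7·1 + 2.3·1 + 1.8·1 + 0.8·1 + 5.8·-1 + 1.6·0.5 + 4.7·2.

10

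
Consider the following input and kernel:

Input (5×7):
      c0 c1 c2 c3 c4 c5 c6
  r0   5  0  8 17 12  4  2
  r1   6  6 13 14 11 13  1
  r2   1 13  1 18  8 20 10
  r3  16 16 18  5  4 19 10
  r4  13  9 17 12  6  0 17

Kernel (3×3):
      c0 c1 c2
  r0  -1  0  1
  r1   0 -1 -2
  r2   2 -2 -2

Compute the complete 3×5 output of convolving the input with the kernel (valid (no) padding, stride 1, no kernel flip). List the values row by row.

Output[0,0]: The receptive field on the input at this output position is [5 0 8 / 6 6 13 / 1 13 1]. Elementwise product with the kernel and sum: 5·-1 + 8·1 + 6·-1 + 13·-2 + 1·2 + 13·-2 + 1·-2.
Output[0,1]: The receptive field on the input at this output position is [0 8 17 / 6 13 14 / 13 1 18]. Elementwise product with the kernel and sum: 0·-1 + 17·1 + 13·-1 + 14·-2 + 13·2 + 1·-2 + 18·-2.

-55 -36 -82 -70 -69
-44 -43 -18 -85 -100
-78 -63 -8 -28 -59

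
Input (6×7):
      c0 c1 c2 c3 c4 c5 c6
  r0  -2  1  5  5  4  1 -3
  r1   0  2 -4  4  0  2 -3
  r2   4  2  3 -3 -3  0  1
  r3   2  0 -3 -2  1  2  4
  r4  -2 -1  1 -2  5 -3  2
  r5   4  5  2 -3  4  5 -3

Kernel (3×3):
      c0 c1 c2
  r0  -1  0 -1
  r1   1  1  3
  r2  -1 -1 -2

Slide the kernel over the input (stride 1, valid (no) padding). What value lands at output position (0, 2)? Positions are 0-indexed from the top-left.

The receptive field on the input at this output position is [5 5 4 / -4 4 0 / 3 -3 -3]. Elementwise product with the kernel and sum: 5·-1 + 4·-1 + -4·1 + 4·1 + 0·3 + 3·-1 + -3·-1 + -3·-2.

-3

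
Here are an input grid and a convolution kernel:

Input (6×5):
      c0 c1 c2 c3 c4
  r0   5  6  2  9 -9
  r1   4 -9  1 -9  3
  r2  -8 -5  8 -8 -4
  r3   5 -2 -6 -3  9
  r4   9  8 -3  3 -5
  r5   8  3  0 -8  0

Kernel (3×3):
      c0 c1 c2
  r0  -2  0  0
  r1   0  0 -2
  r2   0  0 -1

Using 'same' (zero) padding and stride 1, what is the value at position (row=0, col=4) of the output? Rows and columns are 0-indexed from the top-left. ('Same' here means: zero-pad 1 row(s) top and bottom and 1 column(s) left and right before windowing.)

0

The receptive field on the zero-padded input at this output position is [0 0 0 / 9 -9 0 / -9 3 0]. Elementwise product with the kernel and sum: 0·-2 + 0·-2 + 0·-1.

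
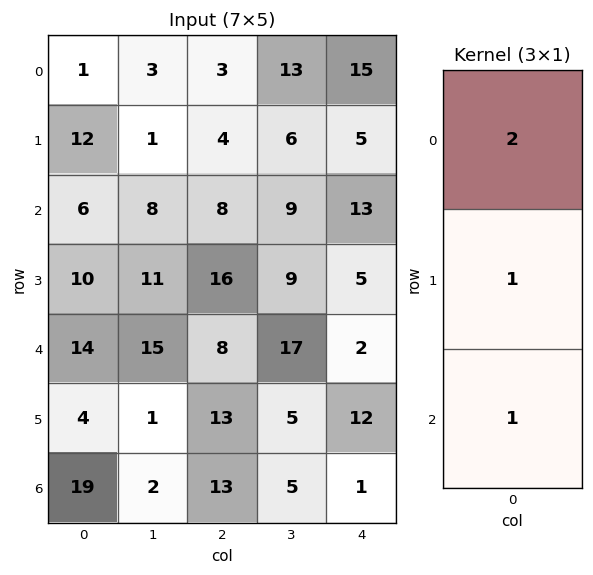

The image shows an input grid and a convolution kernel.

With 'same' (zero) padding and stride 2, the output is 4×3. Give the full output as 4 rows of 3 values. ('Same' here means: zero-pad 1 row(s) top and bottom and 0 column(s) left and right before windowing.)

Output[0,0]: The receptive field on the zero-padded input at this output position is [0 / 1 / 12]. Elementwise product with the kernel and sum: 0·2 + 1·1 + 12·1.
Output[0,1]: The receptive field on the zero-padded input at this output position is [0 / 3 / 4]. Elementwise product with the kernel and sum: 0·2 + 3·1 + 4·1.

13 7 20
40 32 28
38 53 24
27 39 25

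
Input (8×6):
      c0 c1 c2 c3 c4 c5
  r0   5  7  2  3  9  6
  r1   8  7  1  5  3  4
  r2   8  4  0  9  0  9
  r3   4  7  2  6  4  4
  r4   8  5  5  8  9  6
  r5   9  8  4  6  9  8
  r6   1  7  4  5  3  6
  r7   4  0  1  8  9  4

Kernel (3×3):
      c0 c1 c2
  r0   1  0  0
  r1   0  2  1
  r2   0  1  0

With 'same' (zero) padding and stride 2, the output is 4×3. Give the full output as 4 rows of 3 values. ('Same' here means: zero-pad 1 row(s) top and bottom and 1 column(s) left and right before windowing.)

Output[0,0]: The receptive field on the zero-padded input at this output position is [0 0 0 / 0 5 7 / 0 8 7]. Elementwise product with the kernel and sum: 0·1 + 5·2 + 7·1 + 8·1.
Output[0,1]: The receptive field on the zero-padded input at this output position is [0 0 0 / 7 2 3 / 7 1 5]. Elementwise product with the kernel and sum: 0·1 + 2·2 + 3·1 + 1·1.

25 8 27
24 18 18
30 29 39
13 22 27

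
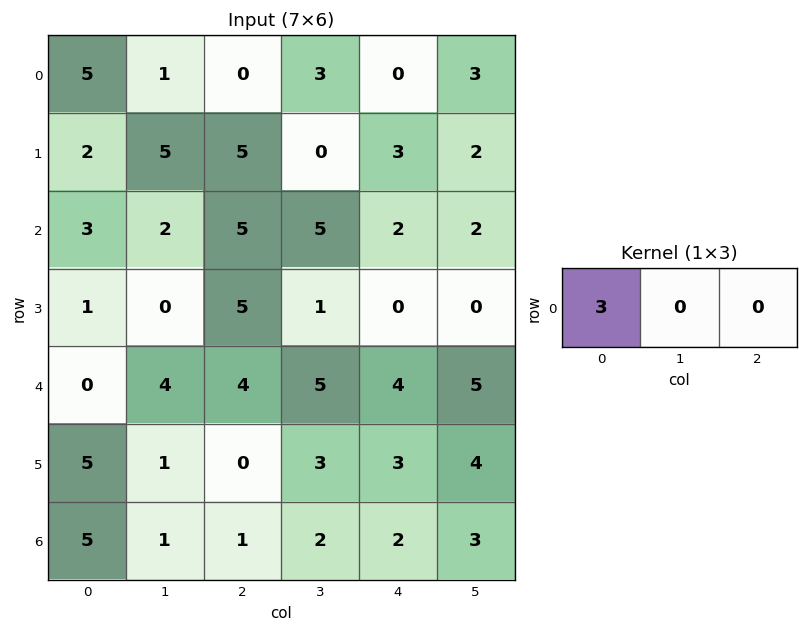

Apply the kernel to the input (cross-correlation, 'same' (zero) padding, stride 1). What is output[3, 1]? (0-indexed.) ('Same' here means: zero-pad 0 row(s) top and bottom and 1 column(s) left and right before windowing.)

The receptive field on the zero-padded input at this output position is [1 0 5]. Elementwise product with the kernel and sum: 1·3.

3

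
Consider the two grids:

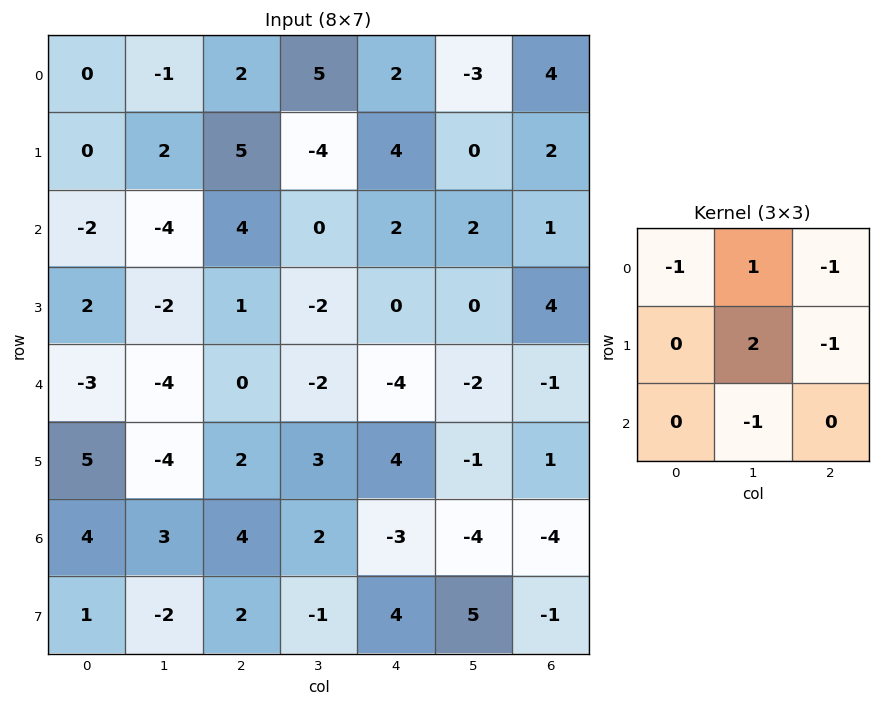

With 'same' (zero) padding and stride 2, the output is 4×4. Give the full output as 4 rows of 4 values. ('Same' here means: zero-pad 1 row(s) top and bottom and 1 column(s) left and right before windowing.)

Output[0,0]: The receptive field on the zero-padded input at this output position is [0 0 0 / 0 0 -1 / 0 0 2]. Elementwise product with the kernel and sum: 0·-1 + 0·1 + 0·-1 + 0·2 + -1·-1 + 0·-1.
Output[0,1]: The receptive field on the zero-padded input at this output position is [0 0 0 / -1 2 5 / 2 5 -4]. Elementwise product with the kernel and sum: 0·-1 + 0·1 + 0·-1 + 2·2 + 5·-1 + 5·-1.

1 -6 3 6
-4 14 10 0
-3 5 -8 1
13 7 -4 -5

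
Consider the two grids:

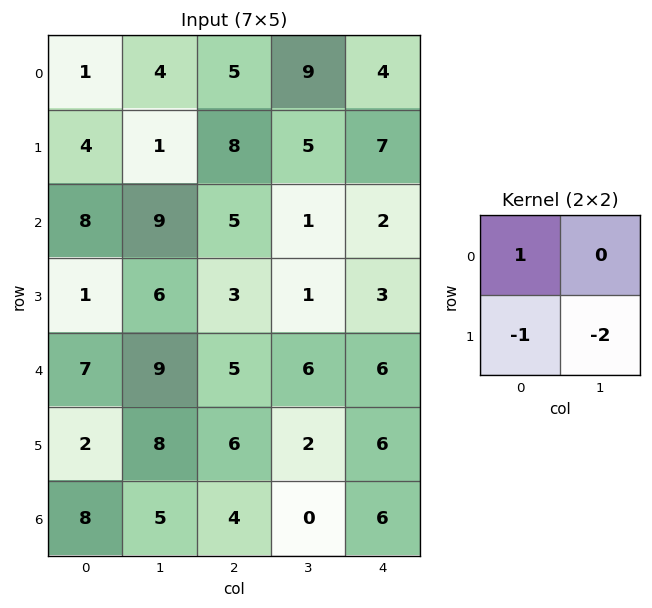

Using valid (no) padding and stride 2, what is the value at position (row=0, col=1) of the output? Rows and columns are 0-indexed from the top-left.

-13

The receptive field on the input at this output position is [5 9 / 8 5]. Elementwise product with the kernel and sum: 5·1 + 8·-1 + 5·-2.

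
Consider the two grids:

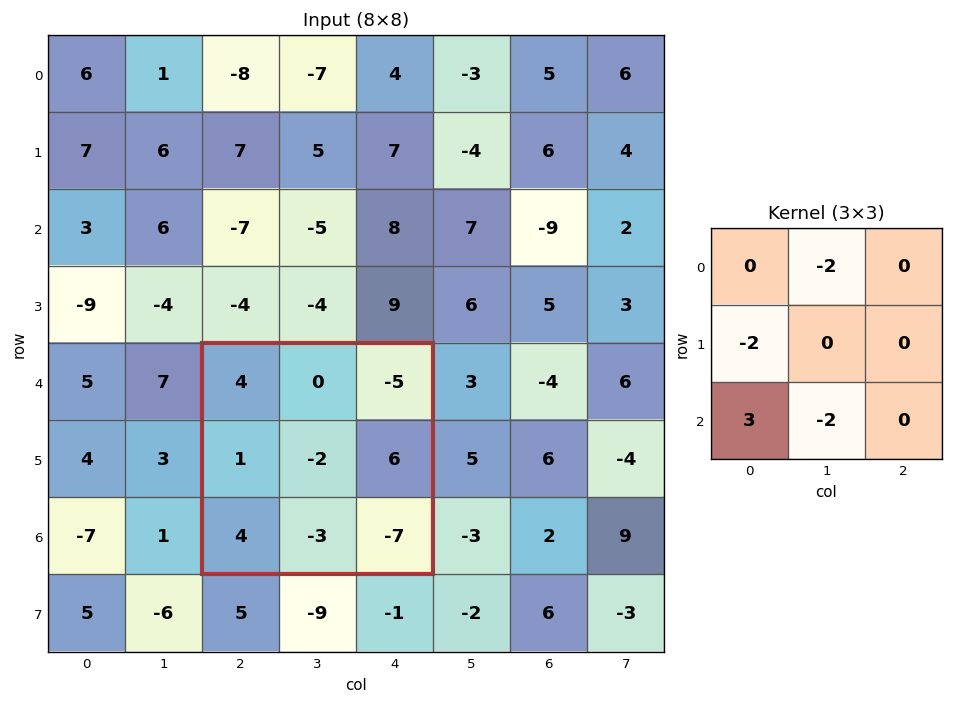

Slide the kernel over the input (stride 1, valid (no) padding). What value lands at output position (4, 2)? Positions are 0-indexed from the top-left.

16

The receptive field on the input at this output position is [4 0 -5 / 1 -2 6 / 4 -3 -7]. Elementwise product with the kernel and sum: 0·-2 + 1·-2 + 4·3 + -3·-2.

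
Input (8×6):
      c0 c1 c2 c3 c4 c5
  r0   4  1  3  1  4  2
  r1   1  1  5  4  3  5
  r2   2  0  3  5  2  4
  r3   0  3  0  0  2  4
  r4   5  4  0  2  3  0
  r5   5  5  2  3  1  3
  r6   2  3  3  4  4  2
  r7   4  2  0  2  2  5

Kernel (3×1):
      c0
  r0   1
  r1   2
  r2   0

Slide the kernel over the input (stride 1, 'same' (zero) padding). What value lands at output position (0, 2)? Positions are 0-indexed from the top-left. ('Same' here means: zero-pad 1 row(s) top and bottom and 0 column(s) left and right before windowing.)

6

The receptive field on the zero-padded input at this output position is [0 / 3 / 5]. Elementwise product with the kernel and sum: 0·1 + 3·2.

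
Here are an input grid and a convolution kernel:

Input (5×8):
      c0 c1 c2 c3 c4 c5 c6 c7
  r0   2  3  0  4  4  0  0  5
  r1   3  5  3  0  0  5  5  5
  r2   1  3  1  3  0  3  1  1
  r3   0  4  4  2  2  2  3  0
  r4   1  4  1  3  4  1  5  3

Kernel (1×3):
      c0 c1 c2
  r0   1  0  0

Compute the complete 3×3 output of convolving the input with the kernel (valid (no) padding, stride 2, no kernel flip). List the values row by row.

Output[0,0]: The receptive field on the input at this output position is [2 3 0]. Elementwise product with the kernel and sum: 2·1.
Output[0,1]: The receptive field on the input at this output position is [0 4 4]. Elementwise product with the kernel and sum: 0·1.

2 0 4
1 1 0
1 1 4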